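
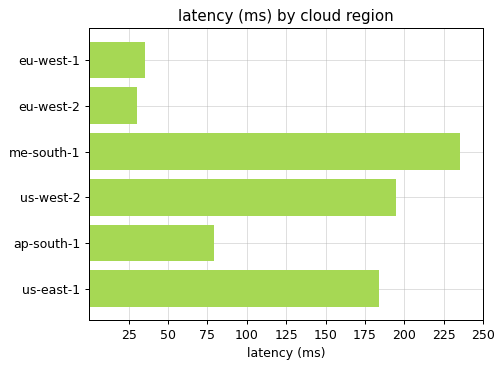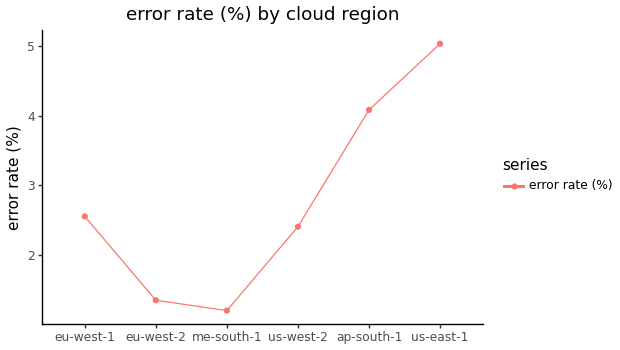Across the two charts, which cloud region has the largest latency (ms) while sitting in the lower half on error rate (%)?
me-south-1

Chart 2 median error rate (%) ≈ 2.5; below-median cloud regions: eu-west-2, me-south-1, us-west-2. Among those, me-south-1 has the highest latency (ms) (≈ 225).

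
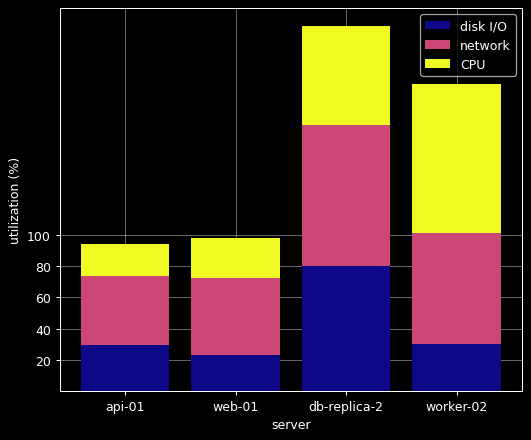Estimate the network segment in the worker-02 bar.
network top ≈ 100, bottom ≈ 40; segment ≈ 60.

≈ 60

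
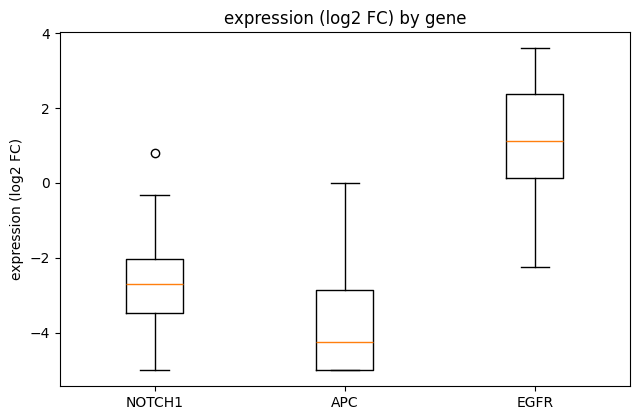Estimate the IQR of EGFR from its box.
Q3 ≈ 2.5, Q1 ≈ 0.0; IQR ≈ 2.5.

≈ 2.5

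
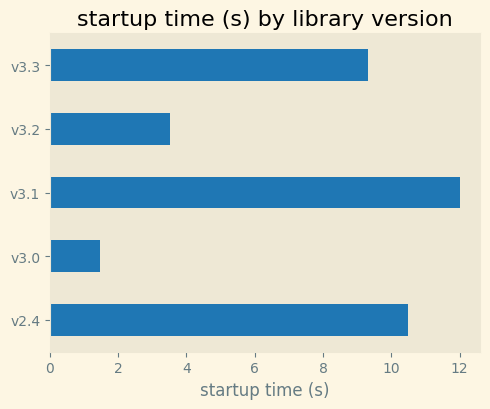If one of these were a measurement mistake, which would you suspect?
v3.0 ≈ 1; the rest sit between ≈ 4 and ≈ 12.

v3.0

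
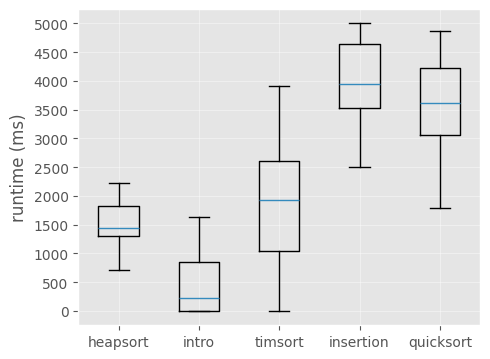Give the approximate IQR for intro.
Q3 ≈ 1000, Q1 ≈ 0; IQR ≈ 1000.

≈ 1000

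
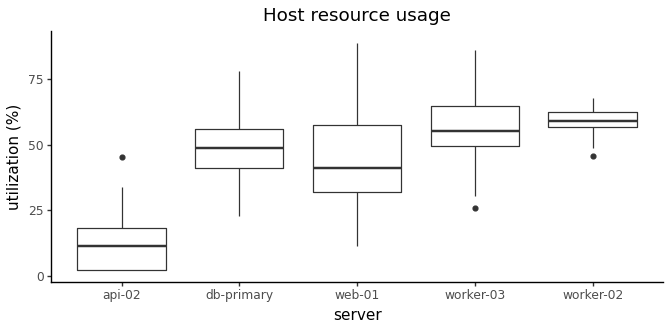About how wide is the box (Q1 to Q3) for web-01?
Q3 ≈ 60, Q1 ≈ 30; IQR ≈ 30.

≈ 30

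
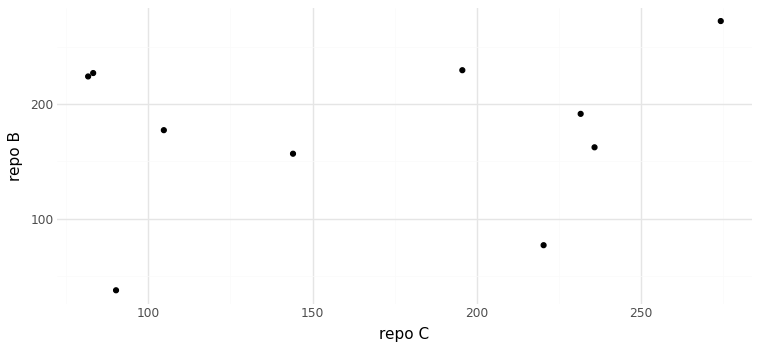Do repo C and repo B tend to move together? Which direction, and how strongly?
no clear correlation

Points are roughly uncorrelated; weak (|r| ≈ 0.2).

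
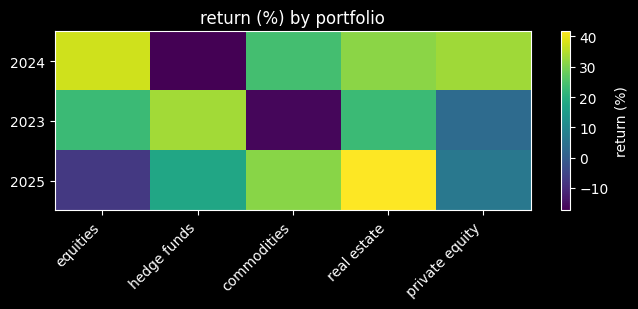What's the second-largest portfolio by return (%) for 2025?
commodities

Top 3 for 2025: real estate ≈ 40, commodities ≈ 30, hedge funds ≈ 20.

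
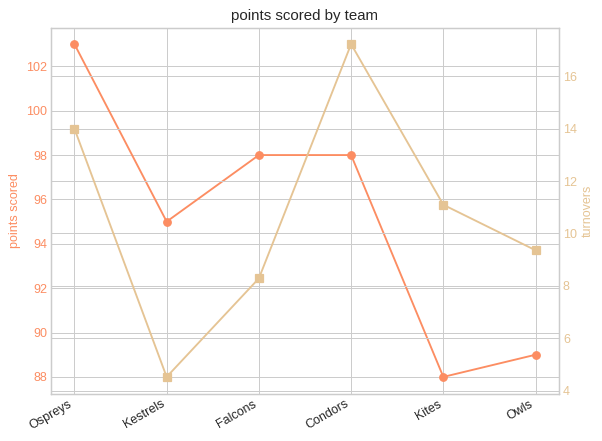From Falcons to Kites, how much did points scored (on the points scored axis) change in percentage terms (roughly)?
≈ -10.2%

Falcons ≈ 98, Kites ≈ 88; (88 − 98) / 98 ≈ -10.2%.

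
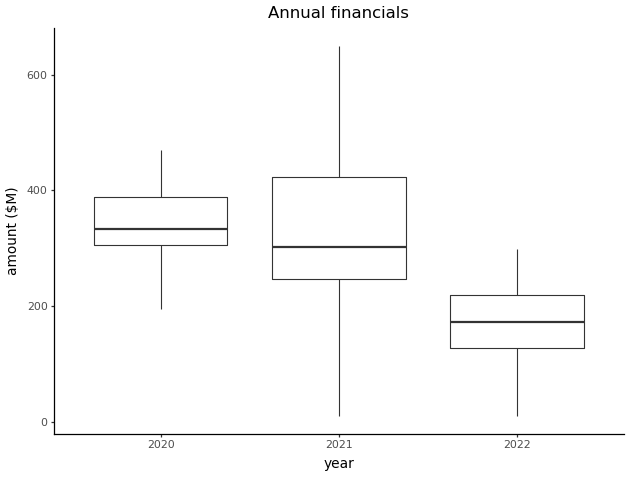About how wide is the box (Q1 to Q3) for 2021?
≈ 180

Q3 ≈ 420, Q1 ≈ 240; IQR ≈ 180.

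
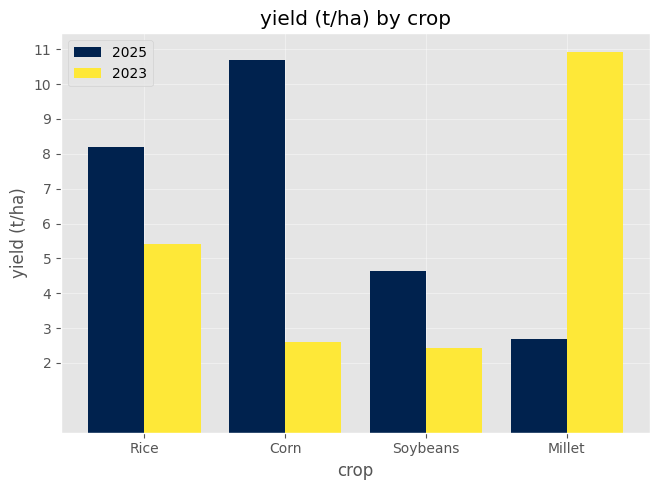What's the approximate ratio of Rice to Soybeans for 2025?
Rice ≈ 8, Soybeans ≈ 5; 8/5 ≈ 1.6.

≈ 1.6×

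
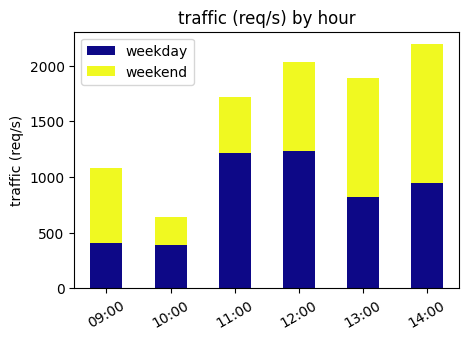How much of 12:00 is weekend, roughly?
≈ 800

weekend top ≈ 2000, bottom ≈ 1200; segment ≈ 800.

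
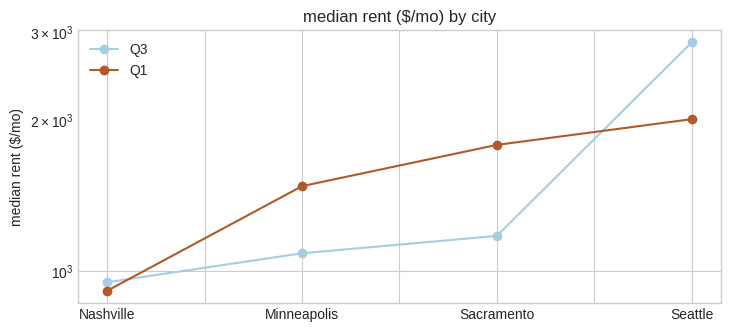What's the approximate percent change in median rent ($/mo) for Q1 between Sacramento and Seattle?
Sacramento ≈ 1800, Seattle ≈ 2000; (2000 − 1800) / 1800 ≈ +11.1%.

≈ +11.1%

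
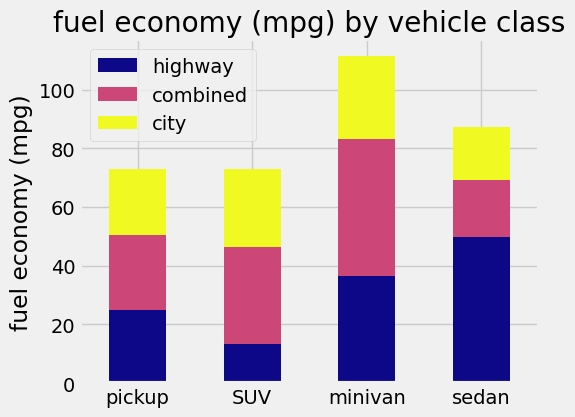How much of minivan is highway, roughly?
≈ 40

highway top ≈ 40, bottom ≈ 0; segment ≈ 40.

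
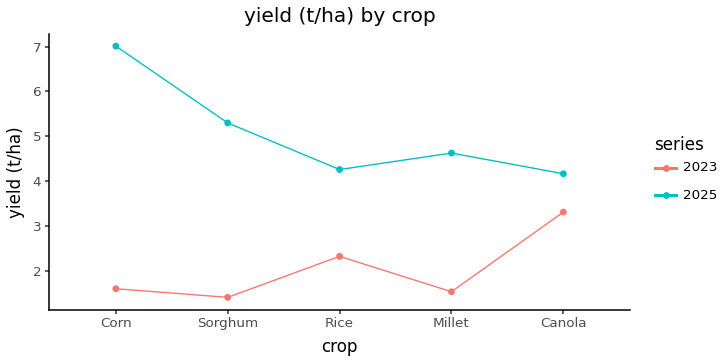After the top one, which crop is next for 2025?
Sorghum

Top 3 for 2025: Corn ≈ 7.0, Sorghum ≈ 5.5, Millet ≈ 4.5.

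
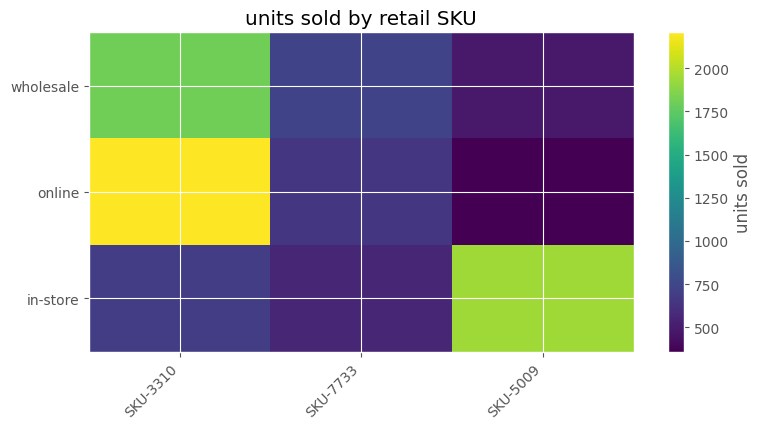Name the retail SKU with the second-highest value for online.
SKU-7733

Top 3 for online: SKU-3310 ≈ 2200, SKU-7733 ≈ 600, SKU-5009 ≈ 400.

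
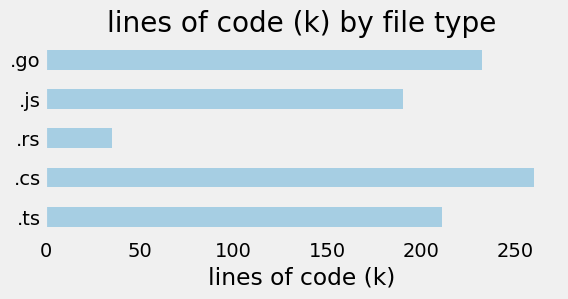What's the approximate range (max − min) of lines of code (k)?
Max .cs ≈ 250, min .rs ≈ 25; range ≈ 225.

≈ 225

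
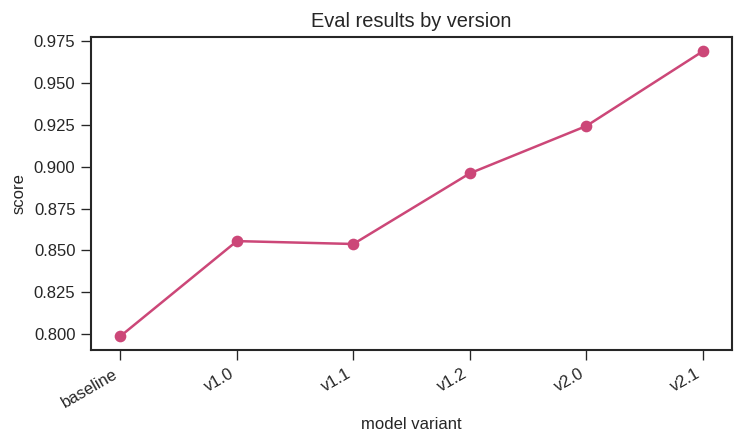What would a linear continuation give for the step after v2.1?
Last three: 0.90, 0.92, 0.96 → slope ≈ 0.03/step → next ≈ 0.99.

≈ 0.99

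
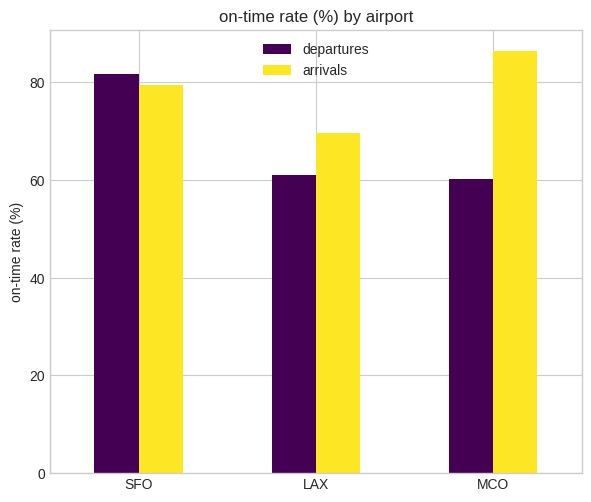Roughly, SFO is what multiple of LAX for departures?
SFO ≈ 80, LAX ≈ 60; 80/60 ≈ 1.33.

≈ 1.33×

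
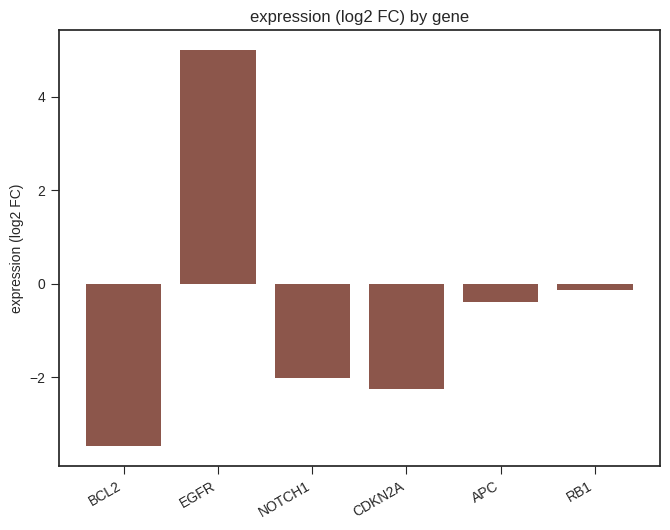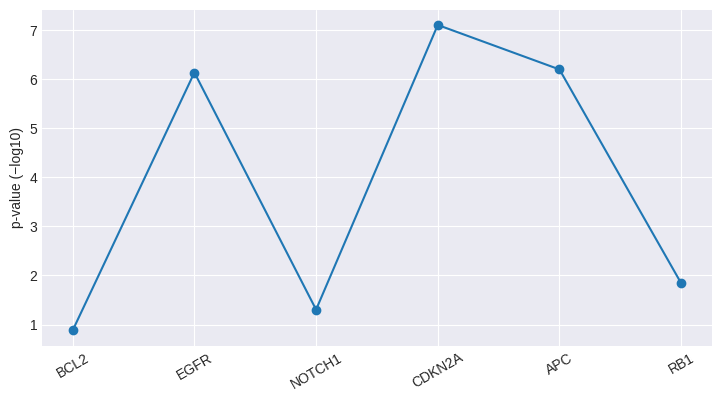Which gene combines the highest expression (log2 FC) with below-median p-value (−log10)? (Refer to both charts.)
Chart 2 median p-value (−log10) ≈ 4; below-median genes: BCL2, NOTCH1, RB1. Among those, RB1 has the highest expression (log2 FC) (≈ 0).

RB1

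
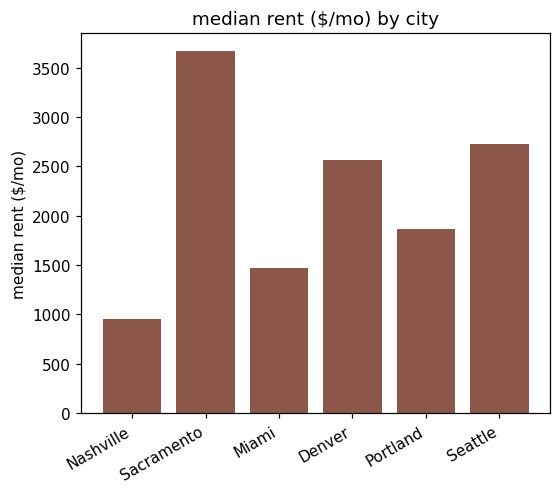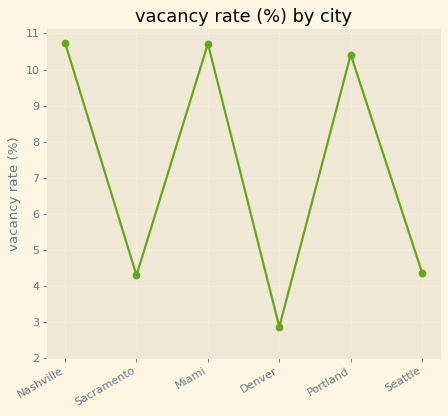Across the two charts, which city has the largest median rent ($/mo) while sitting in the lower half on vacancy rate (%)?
Sacramento

Chart 2 median vacancy rate (%) ≈ 7; below-median cities: Sacramento, Denver, Seattle. Among those, Sacramento has the highest median rent ($/mo) (≈ 3500).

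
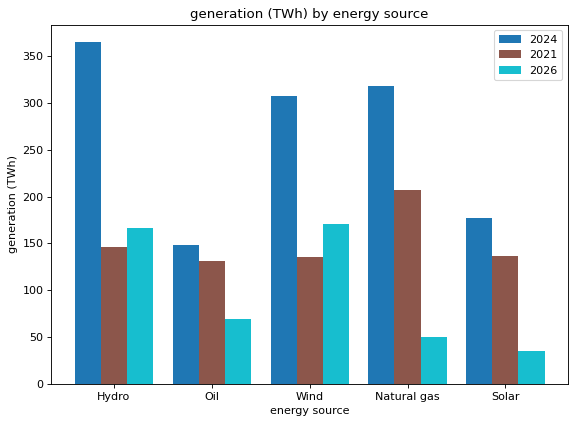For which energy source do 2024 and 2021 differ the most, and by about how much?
Hydro, ≈ 200 TWh

Hydro: 2024 ≈ 350, 2021 ≈ 150 → gap ≈ 200. Next-largest (Wind) is only ≈ 150.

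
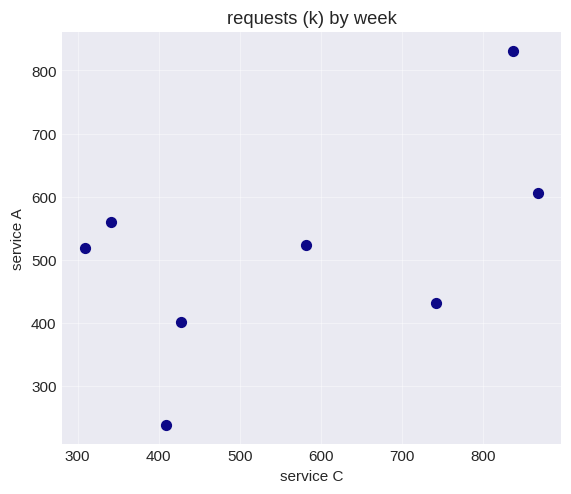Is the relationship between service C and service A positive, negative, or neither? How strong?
positive, moderate

Points are positively correlated; moderate (|r| ≈ 0.5).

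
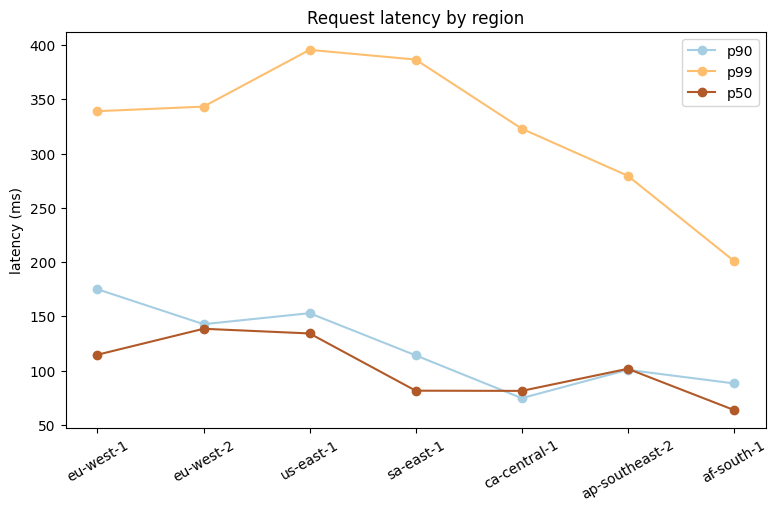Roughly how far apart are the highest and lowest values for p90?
Max eu-west-1 ≈ 200, min ca-central-1 ≈ 50; range ≈ 150.

≈ 150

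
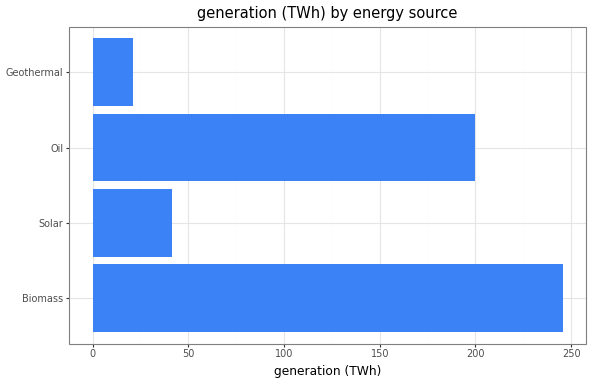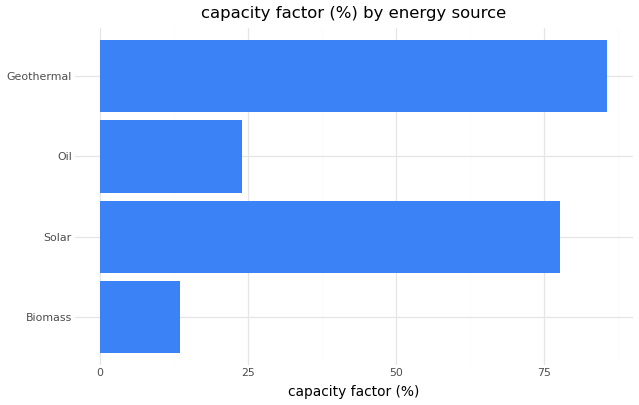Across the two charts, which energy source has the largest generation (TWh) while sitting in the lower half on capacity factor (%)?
Chart 2 median capacity factor (%) ≈ 50; below-median energy sources: Biomass, Oil. Among those, Biomass has the highest generation (TWh) (≈ 250).

Biomass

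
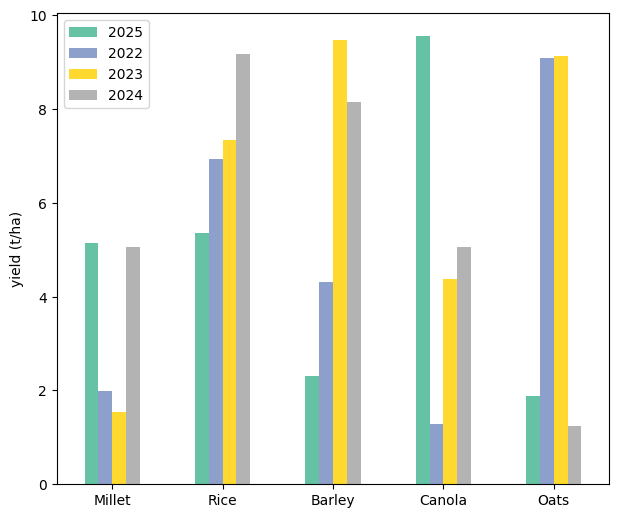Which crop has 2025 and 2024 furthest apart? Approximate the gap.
Barley, ≈ 6 t/ha

Barley: 2025 ≈ 2, 2024 ≈ 8 → gap ≈ 6. Next-largest (Canola) is only ≈ 5.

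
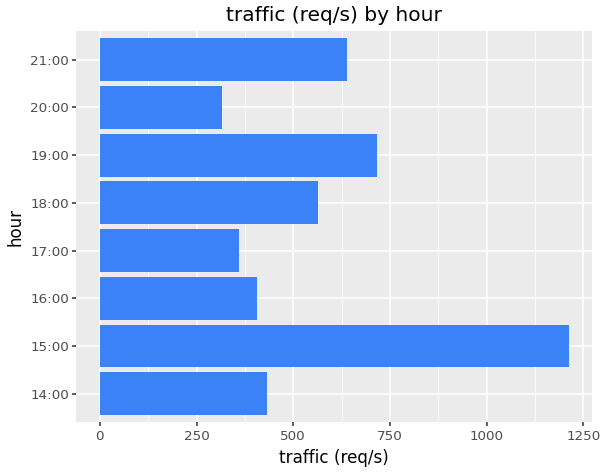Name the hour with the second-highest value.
19:00

Top 3: 15:00 ≈ 1200, 19:00 ≈ 800, 21:00 ≈ 600.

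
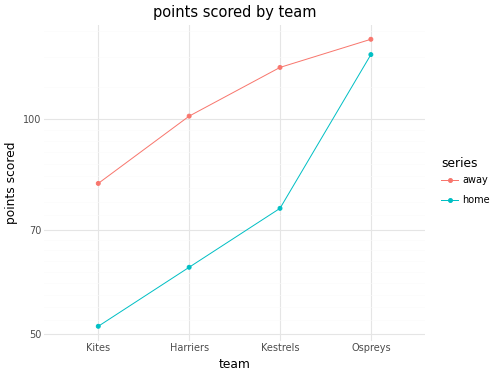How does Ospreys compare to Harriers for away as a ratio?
≈ 1.3×

Ospreys ≈ 130, Harriers ≈ 100; 130/100 ≈ 1.3.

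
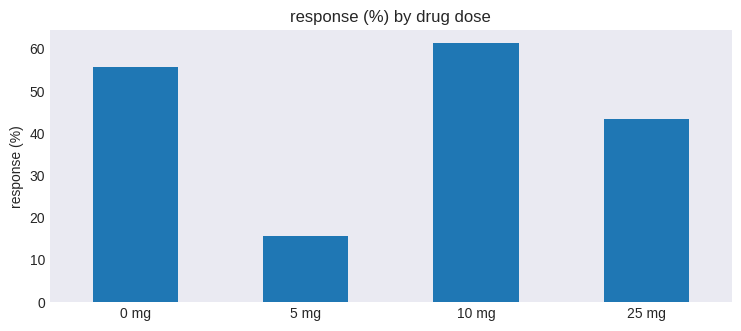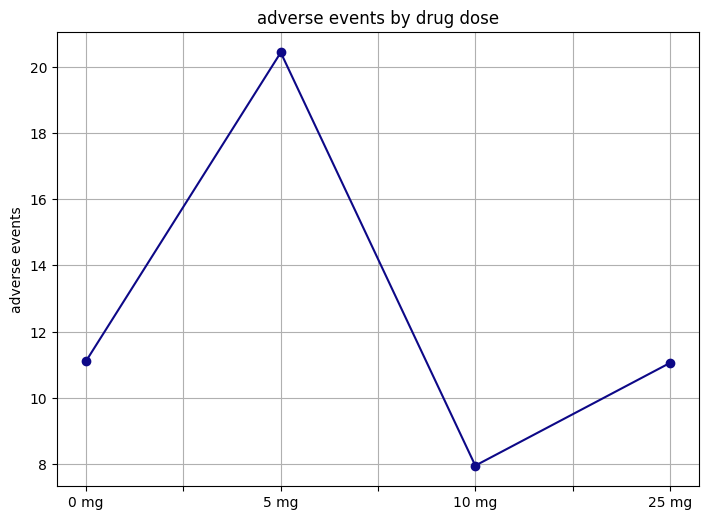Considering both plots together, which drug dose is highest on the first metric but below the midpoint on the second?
Chart 2 median adverse events ≈ 12; below-median drug doses: 10 mg, 25 mg. Among those, 10 mg has the highest response (%) (≈ 60).

10 mg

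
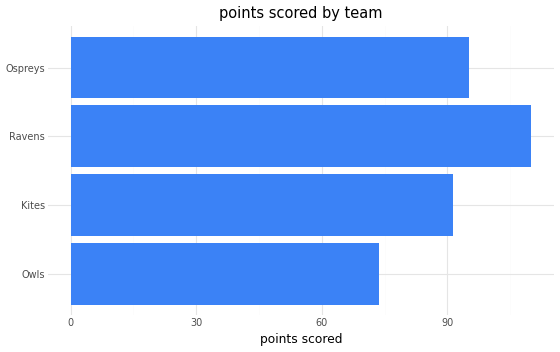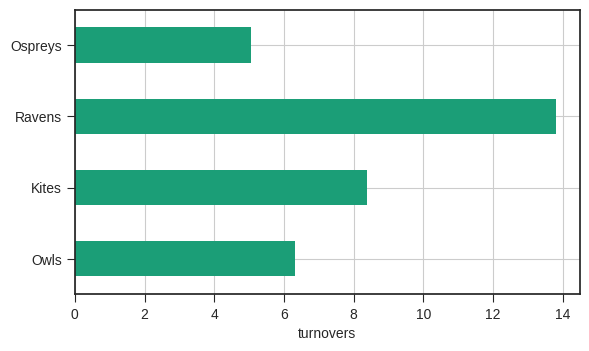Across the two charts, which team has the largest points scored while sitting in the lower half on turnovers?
Ospreys

Chart 2 median turnovers ≈ 8; below-median teams: Owls, Ospreys. Among those, Ospreys has the highest points scored (≈ 100).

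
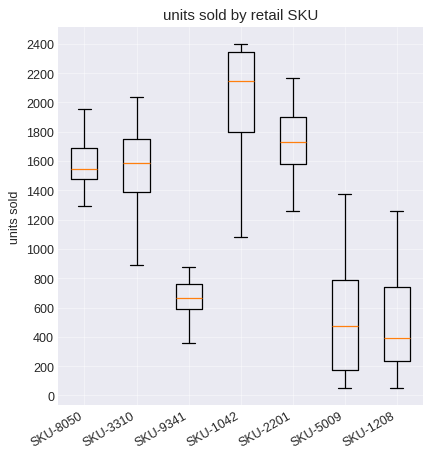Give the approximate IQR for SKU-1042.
Q3 ≈ 2400, Q1 ≈ 1800; IQR ≈ 600.

≈ 600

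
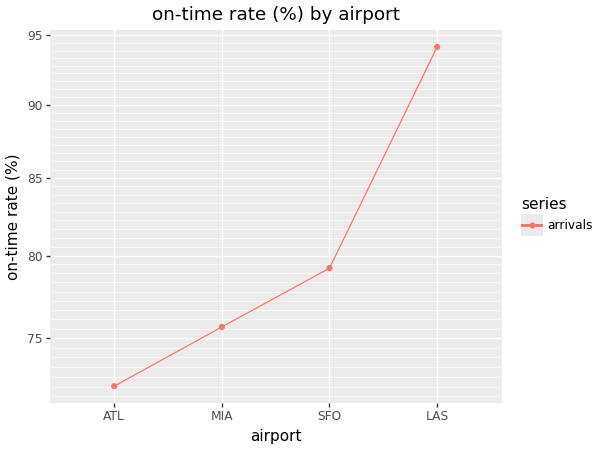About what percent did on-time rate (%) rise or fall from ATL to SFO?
≈ +11.1%

ATL ≈ 72, SFO ≈ 80; (80 − 72) / 72 ≈ +11.1%.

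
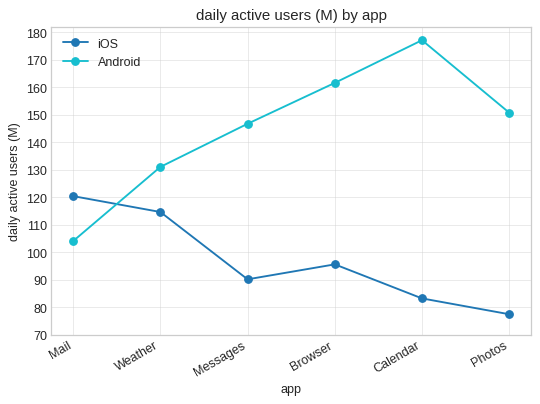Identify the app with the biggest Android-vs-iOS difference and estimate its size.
Calendar, ≈ 100 M

Calendar: Android ≈ 180, iOS ≈ 80 → gap ≈ 100. Next-largest (Photos) is only ≈ 70.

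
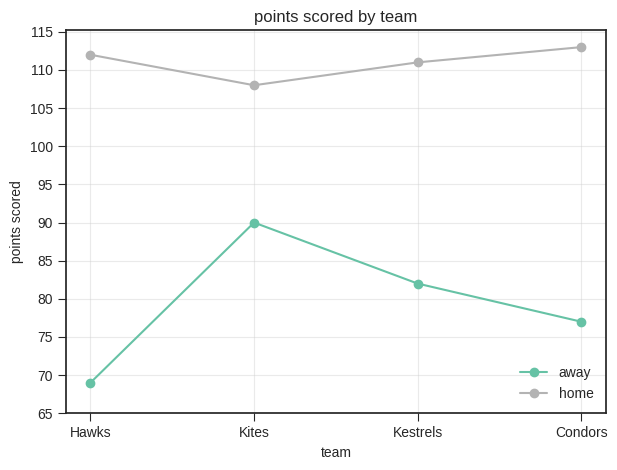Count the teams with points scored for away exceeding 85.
1

Above 85: Kites.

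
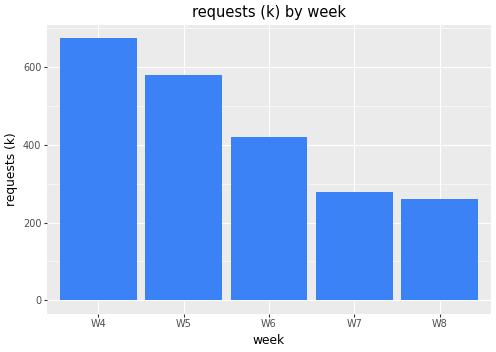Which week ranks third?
Top 4: W4 ≈ 700, W5 ≈ 600, W6 ≈ 400, W7 ≈ 300.

W6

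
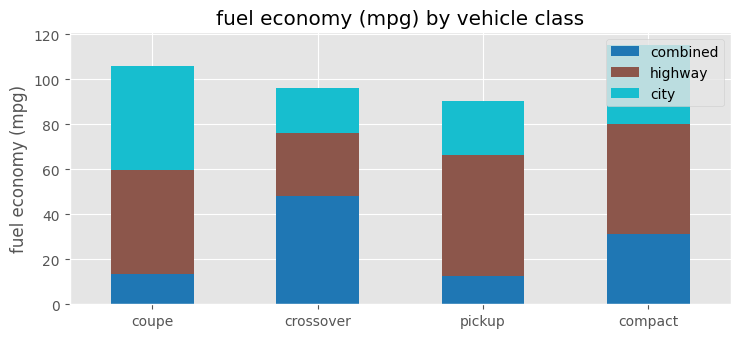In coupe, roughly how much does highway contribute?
≈ 50

highway top ≈ 60, bottom ≈ 10; segment ≈ 50.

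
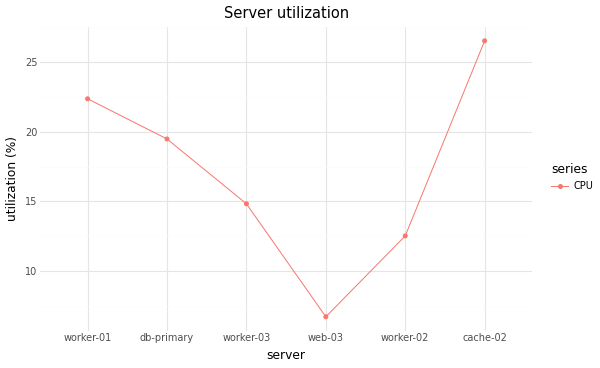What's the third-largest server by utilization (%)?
db-primary

Top 4: cache-02 ≈ 26, worker-01 ≈ 22, db-primary ≈ 20, worker-03 ≈ 14.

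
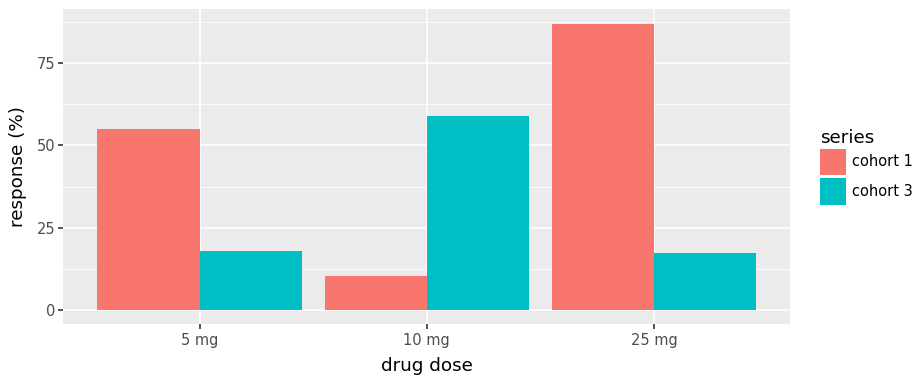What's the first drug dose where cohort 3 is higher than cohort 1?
5 mg: cohort 3 ≈ 20 vs cohort 1 ≈ 50 (not yet); 10 mg: cohort 3 ≈ 60 vs cohort 1 ≈ 10 (first crossover).

10 mg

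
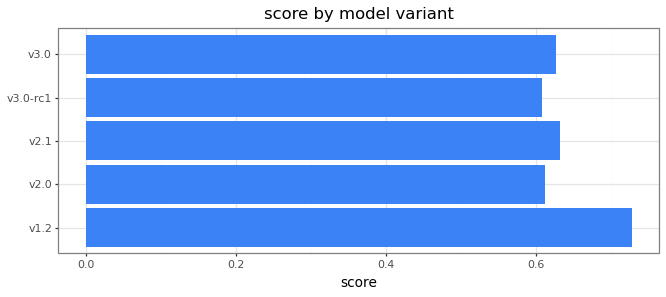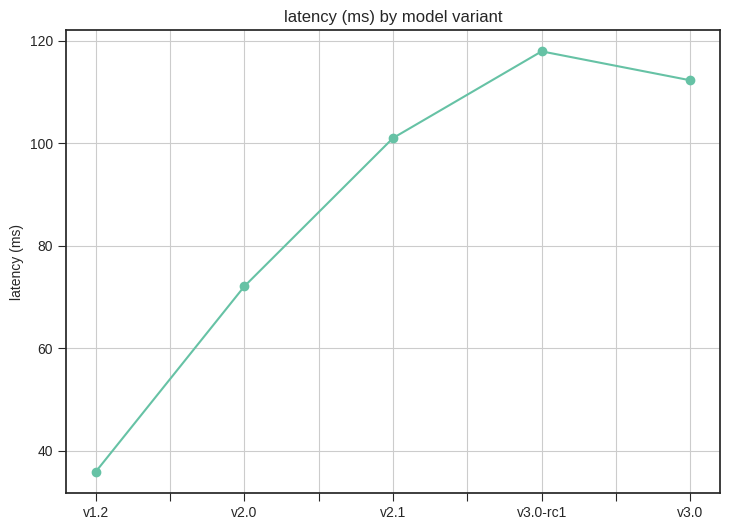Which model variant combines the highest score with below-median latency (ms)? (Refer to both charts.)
v1.2

Chart 2 median latency (ms) ≈ 100; below-median model variants: v1.2, v2.0. Among those, v1.2 has the highest score (≈ 0.7).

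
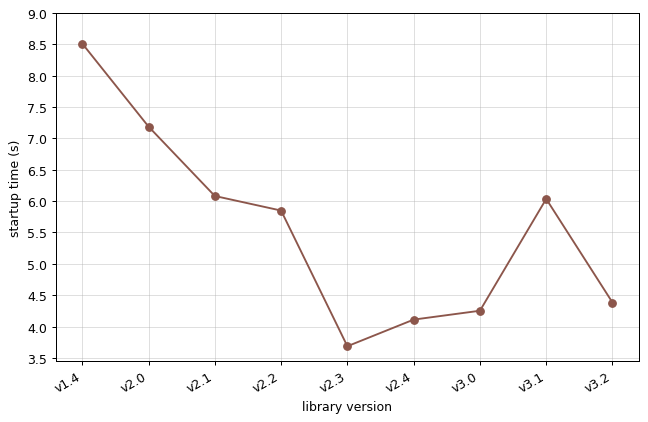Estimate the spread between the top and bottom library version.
≈ 5.0

Max v1.4 ≈ 8.5, min v2.3 ≈ 3.5; range ≈ 5.0.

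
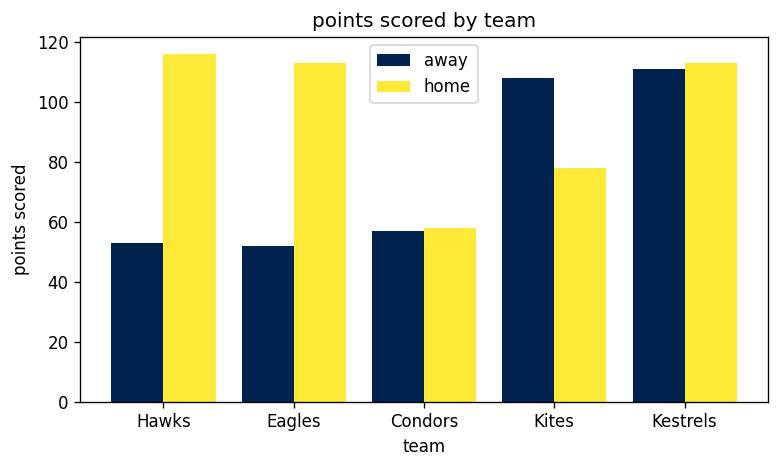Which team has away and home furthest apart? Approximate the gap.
Hawks: away ≈ 50, home ≈ 120 → gap ≈ 70. Next-largest (Eagles) is only ≈ 60.

Hawks, ≈ 70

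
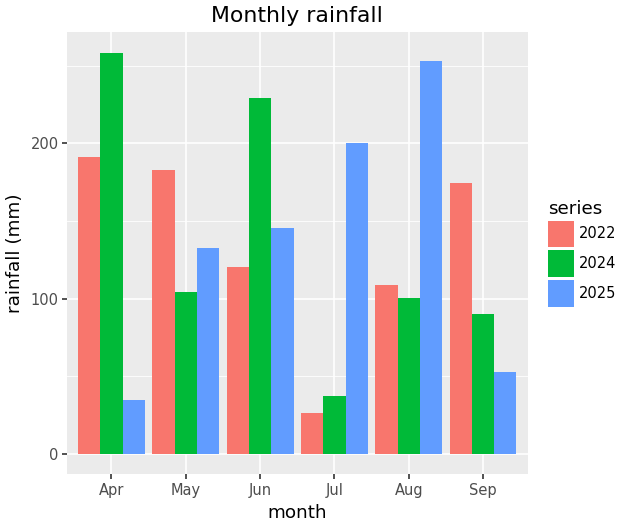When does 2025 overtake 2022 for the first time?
Jun

May: 2025 ≈ 125 vs 2022 ≈ 175 (not yet); Jun: 2025 ≈ 150 vs 2022 ≈ 125 (first crossover).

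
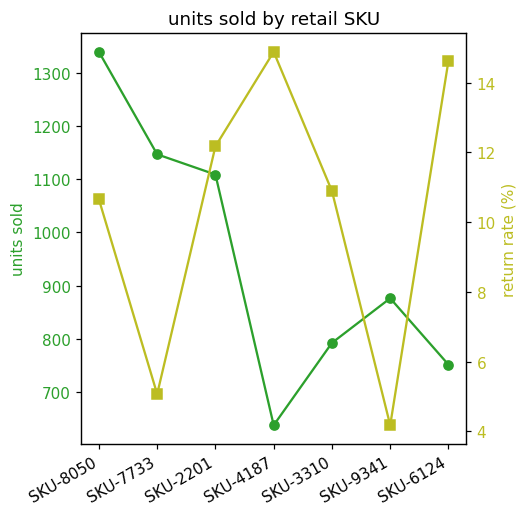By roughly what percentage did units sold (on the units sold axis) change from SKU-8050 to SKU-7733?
≈ -15.4%

SKU-8050 ≈ 1300, SKU-7733 ≈ 1100; (1100 − 1300) / 1300 ≈ -15.4%.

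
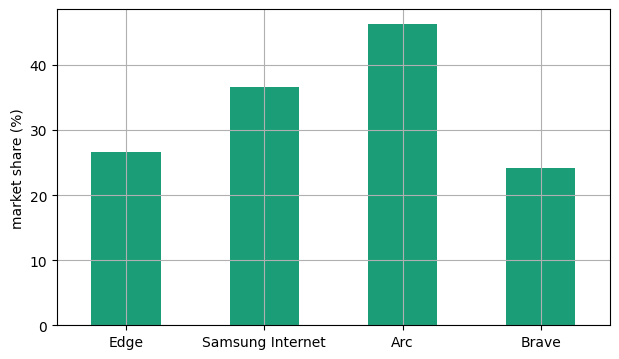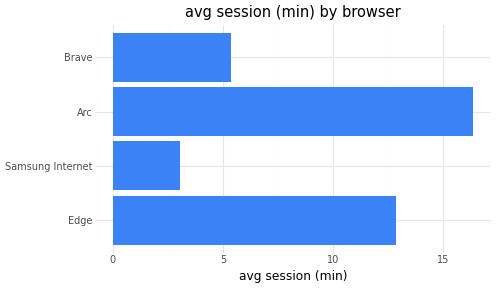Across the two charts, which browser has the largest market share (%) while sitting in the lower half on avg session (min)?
Samsung Internet

Chart 2 median avg session (min) ≈ 10; below-median browsers: Samsung Internet, Brave. Among those, Samsung Internet has the highest market share (%) (≈ 35).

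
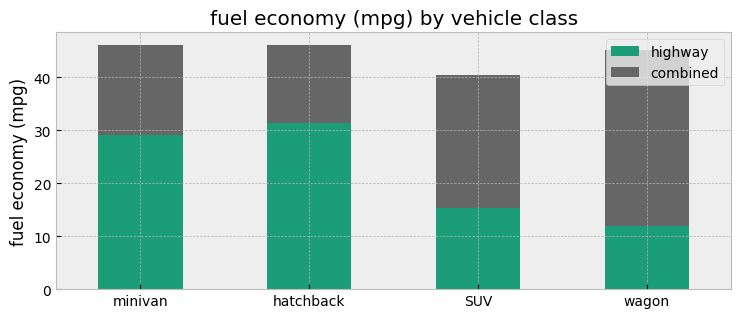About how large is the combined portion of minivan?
combined top ≈ 45, bottom ≈ 30; segment ≈ 15.

≈ 15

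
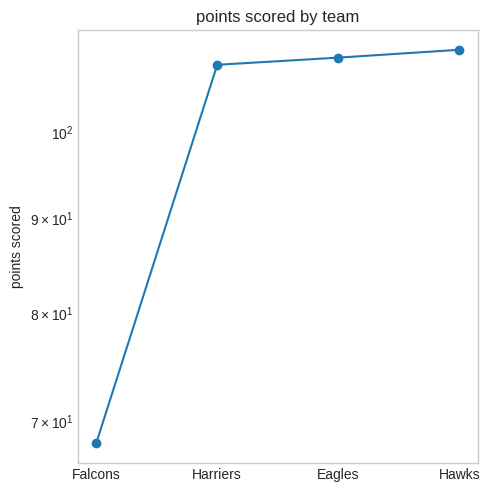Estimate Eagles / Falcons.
Eagles ≈ 110, Falcons ≈ 70; 110/70 ≈ 1.57.

≈ 1.57×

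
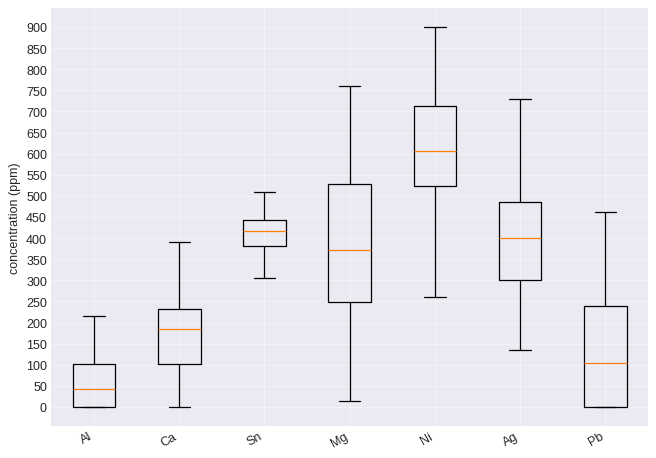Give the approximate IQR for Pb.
Q3 ≈ 250, Q1 ≈ 0; IQR ≈ 250.

≈ 250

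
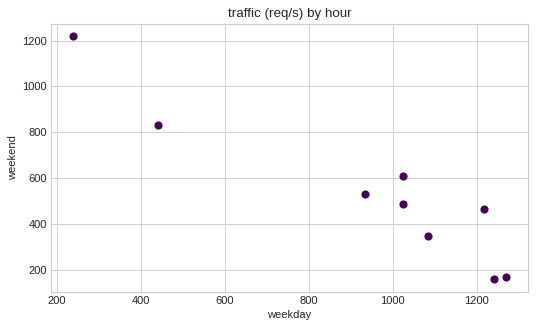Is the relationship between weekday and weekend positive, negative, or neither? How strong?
negative, strong

Points are negatively correlated; strong (|r| ≈ 0.9).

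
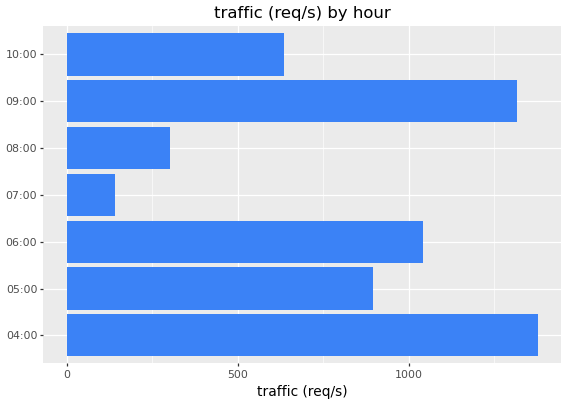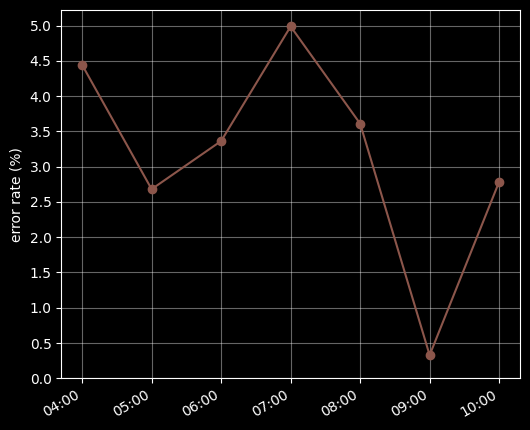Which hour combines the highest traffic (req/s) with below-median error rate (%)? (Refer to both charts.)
Chart 2 median error rate (%) ≈ 3.5; below-median hours: 05:00, 09:00, 10:00. Among those, 09:00 has the highest traffic (req/s) (≈ 1400).

09:00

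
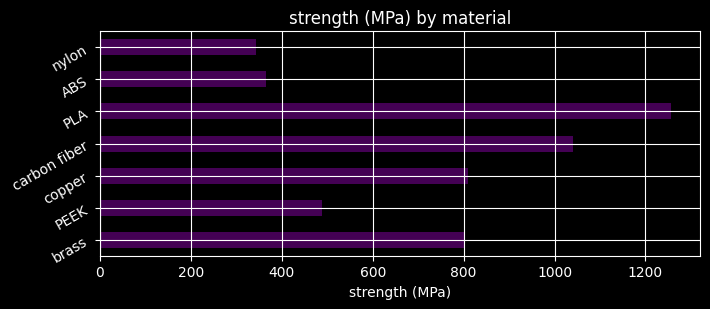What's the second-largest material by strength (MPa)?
carbon fiber

Top 3: PLA ≈ 1200, carbon fiber ≈ 1000, copper ≈ 800.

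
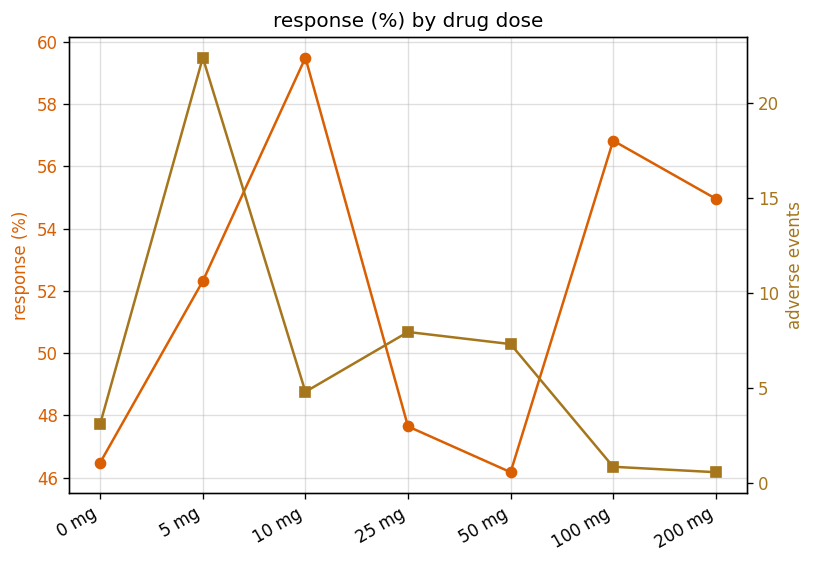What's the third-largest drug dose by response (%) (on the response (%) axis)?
200 mg

Top 4 (on the response (%) axis): 10 mg ≈ 60, 100 mg ≈ 56, 200 mg ≈ 54, 5 mg ≈ 52.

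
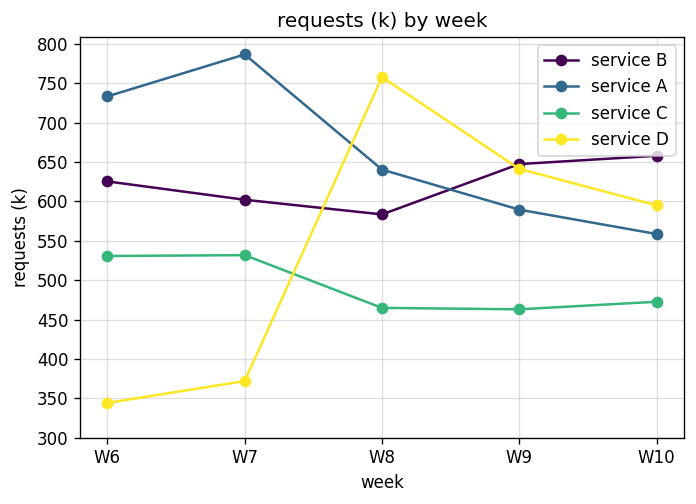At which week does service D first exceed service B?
W7: service D ≈ 350 vs service B ≈ 600 (not yet); W8: service D ≈ 750 vs service B ≈ 600 (first crossover).

W8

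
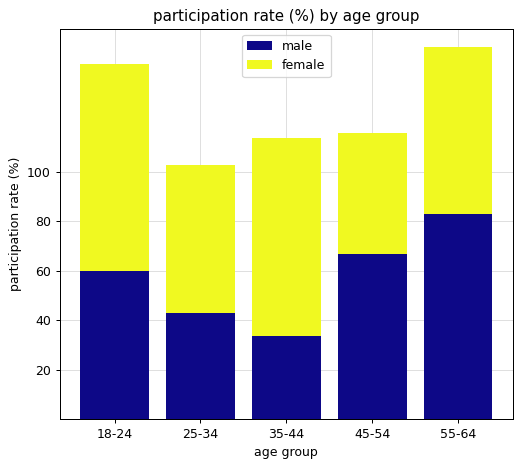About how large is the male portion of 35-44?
male top ≈ 40, bottom ≈ 0; segment ≈ 40.

≈ 40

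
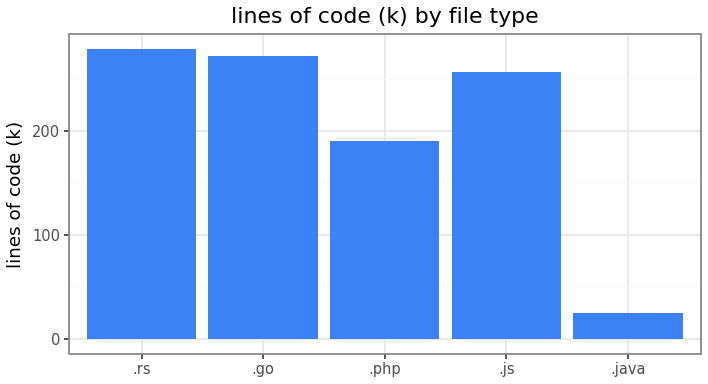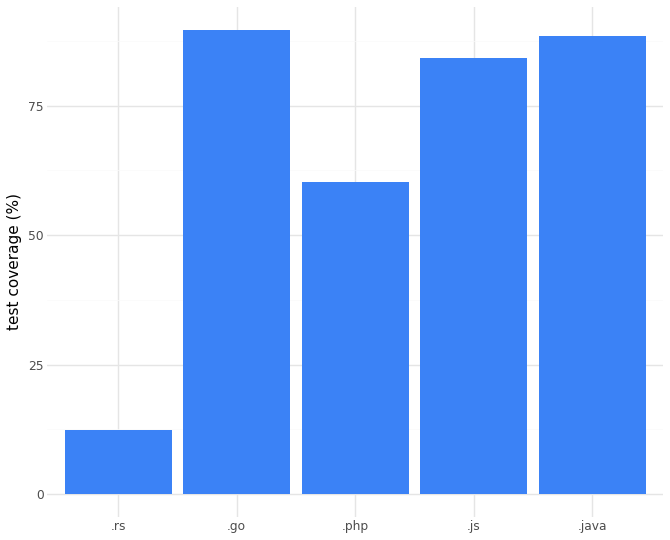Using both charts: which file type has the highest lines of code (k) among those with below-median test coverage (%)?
Chart 2 median test coverage (%) ≈ 80; below-median file types: .rs, .php. Among those, .rs has the highest lines of code (k) (≈ 300).

.rs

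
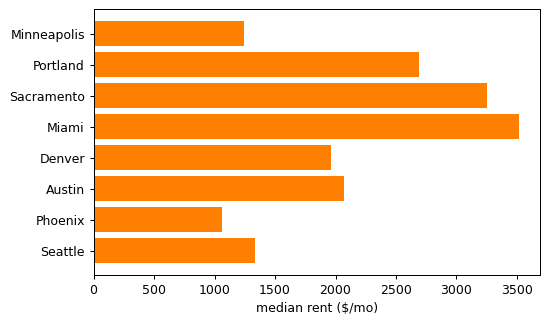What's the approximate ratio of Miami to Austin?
≈ 1.75×

Miami ≈ 3500, Austin ≈ 2000; 3500/2000 ≈ 1.75.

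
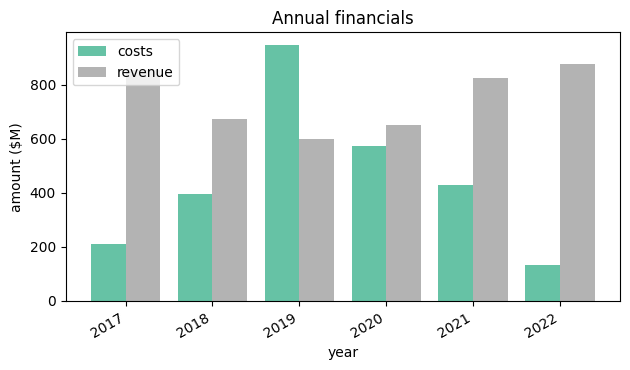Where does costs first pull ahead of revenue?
2019

2018: costs ≈ 400 vs revenue ≈ 700 (not yet); 2019: costs ≈ 900 vs revenue ≈ 600 (first crossover).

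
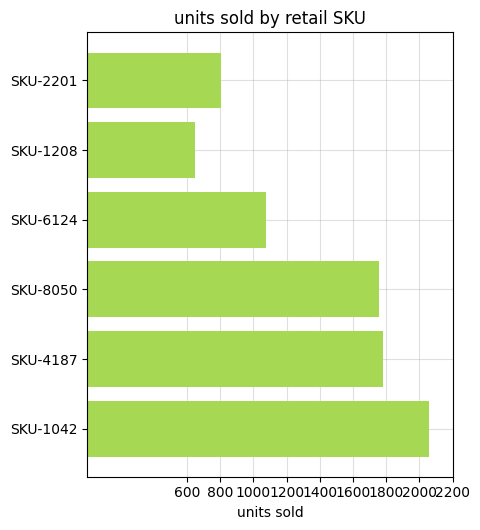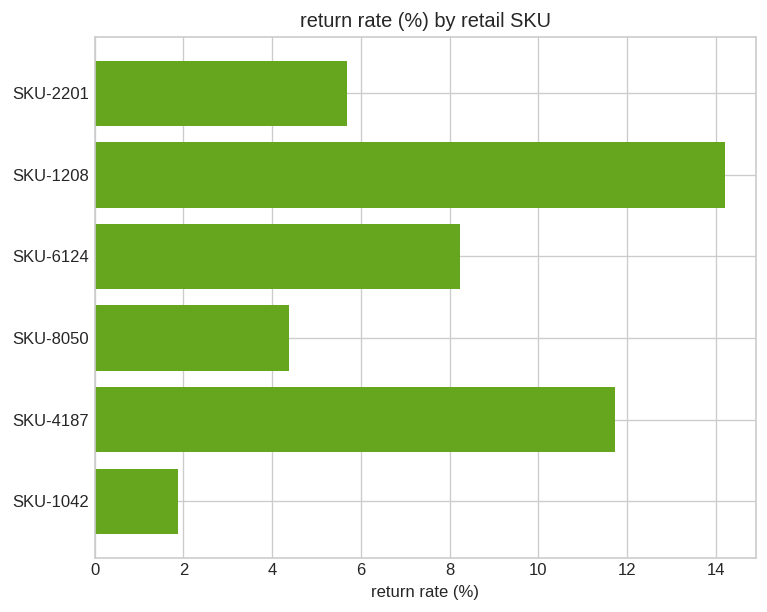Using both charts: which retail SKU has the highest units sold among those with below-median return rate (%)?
SKU-1042

Chart 2 median return rate (%) ≈ 6; below-median retail SKUs: SKU-2201, SKU-8050, SKU-1042. Among those, SKU-1042 has the highest units sold (≈ 2000).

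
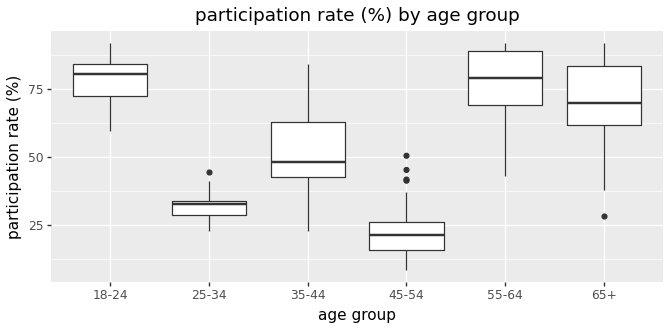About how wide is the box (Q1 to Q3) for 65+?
Q3 ≈ 85, Q1 ≈ 60; IQR ≈ 25.

≈ 25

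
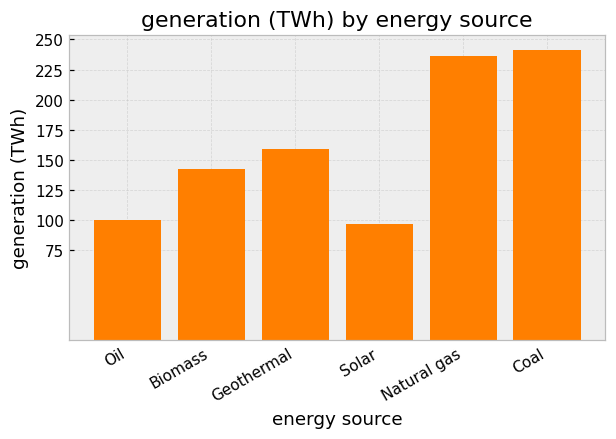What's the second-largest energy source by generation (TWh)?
Top 3: Coal ≈ 250, Natural gas ≈ 225, Geothermal ≈ 150.

Natural gas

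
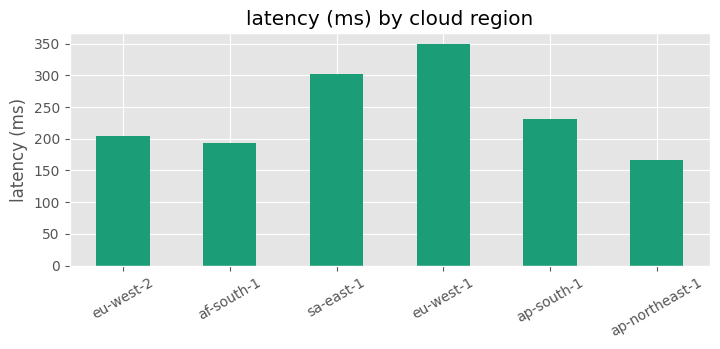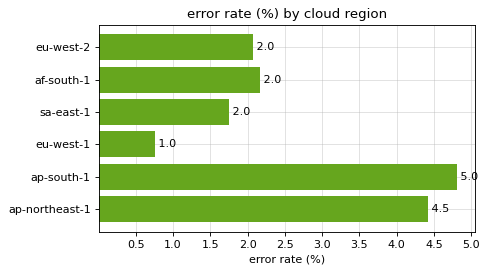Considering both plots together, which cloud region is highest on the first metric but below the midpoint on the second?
eu-west-1

Chart 2 median error rate (%) ≈ 2; below-median cloud regions: eu-west-2, sa-east-1, eu-west-1. Among those, eu-west-1 has the highest latency (ms) (≈ 350).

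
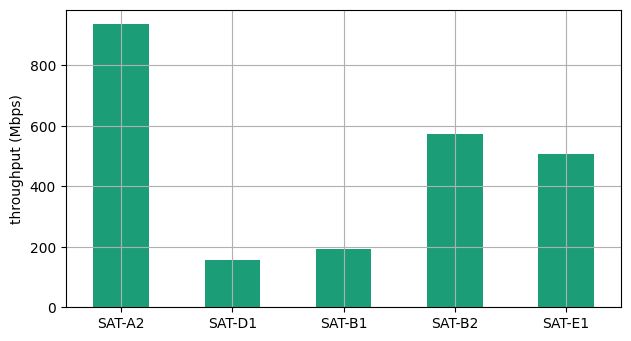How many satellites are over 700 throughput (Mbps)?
Above 700: SAT-A2.

1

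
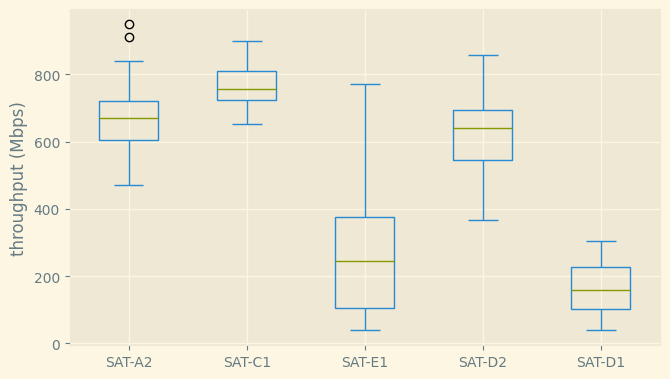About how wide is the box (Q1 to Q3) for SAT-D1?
≈ 100

Q3 ≈ 200, Q1 ≈ 100; IQR ≈ 100.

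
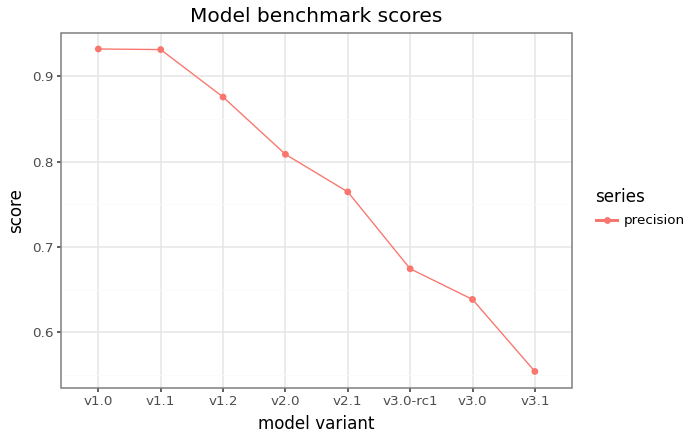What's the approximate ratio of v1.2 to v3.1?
≈ 1.64×

v1.2 ≈ 0.90, v3.1 ≈ 0.55; 0.90/0.55 ≈ 1.64.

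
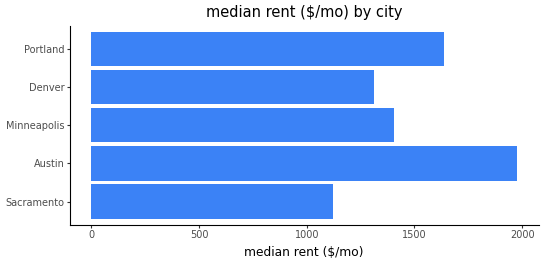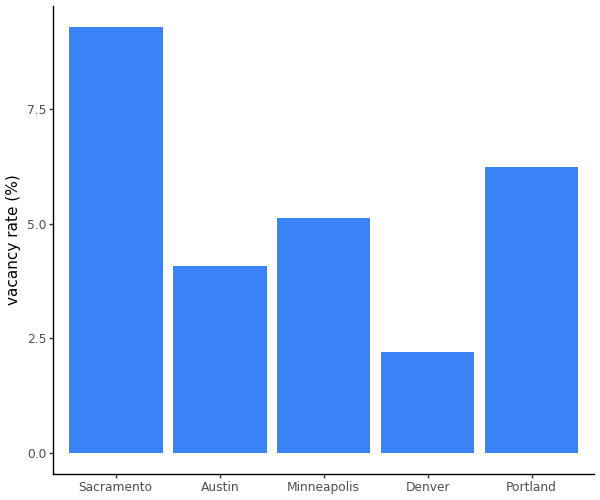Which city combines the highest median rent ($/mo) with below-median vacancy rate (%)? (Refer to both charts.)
Austin

Chart 2 median vacancy rate (%) ≈ 5; below-median cities: Austin, Denver. Among those, Austin has the highest median rent ($/mo) (≈ 2000).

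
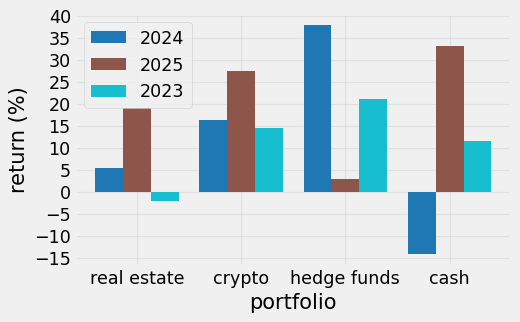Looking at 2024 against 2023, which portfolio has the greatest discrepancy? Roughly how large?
cash: 2024 ≈ -15, 2023 ≈ 10 → gap ≈ 25. Next-largest (hedge funds) is only ≈ 20.

cash, ≈ 25 %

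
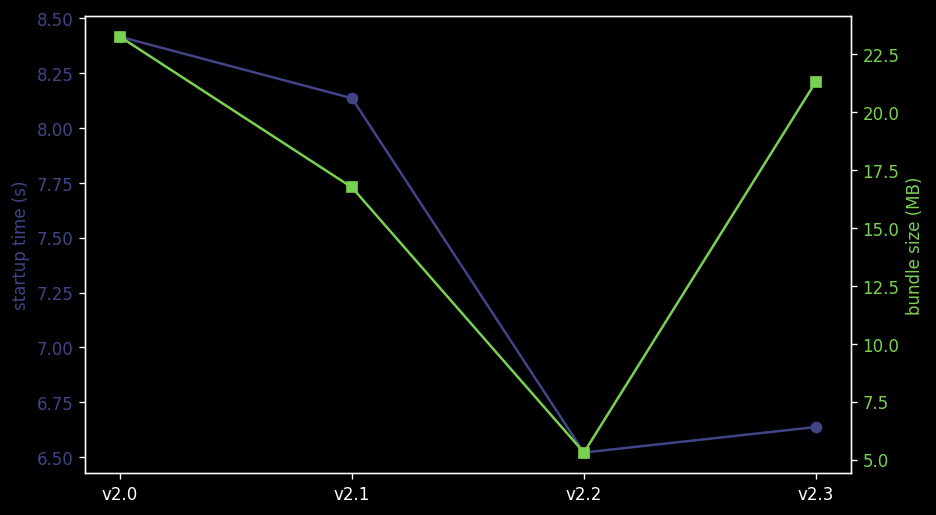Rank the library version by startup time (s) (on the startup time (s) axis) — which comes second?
v2.1

Top 3 (on the startup time (s) axis): v2.0 ≈ 8.4, v2.1 ≈ 8.2, v2.3 ≈ 6.6.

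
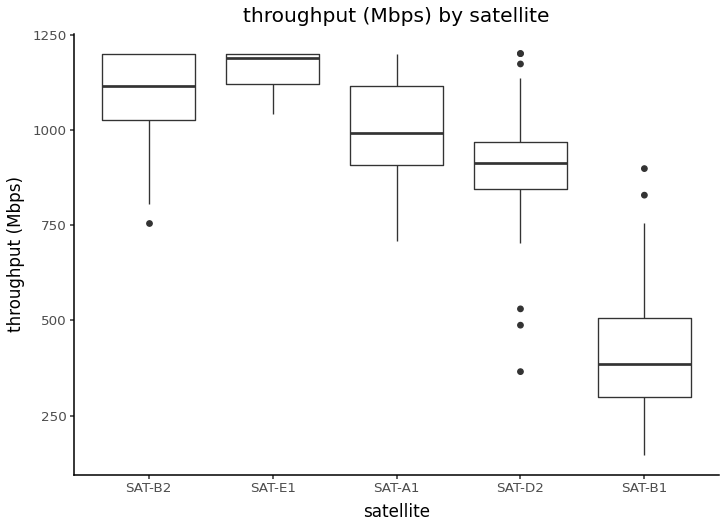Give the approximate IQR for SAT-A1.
≈ 200

Q3 ≈ 1100, Q1 ≈ 900; IQR ≈ 200.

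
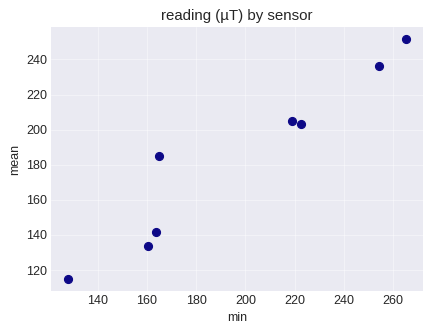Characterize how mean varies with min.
Points are positively correlated; strong (|r| ≈ 1.0).

positive, strong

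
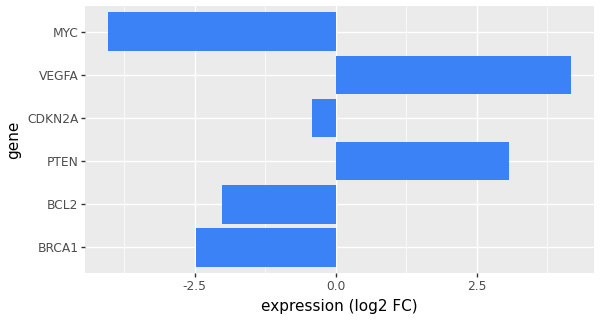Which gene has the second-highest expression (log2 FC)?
PTEN

Top 3: VEGFA ≈ 4, PTEN ≈ 3, CDKN2A ≈ 0.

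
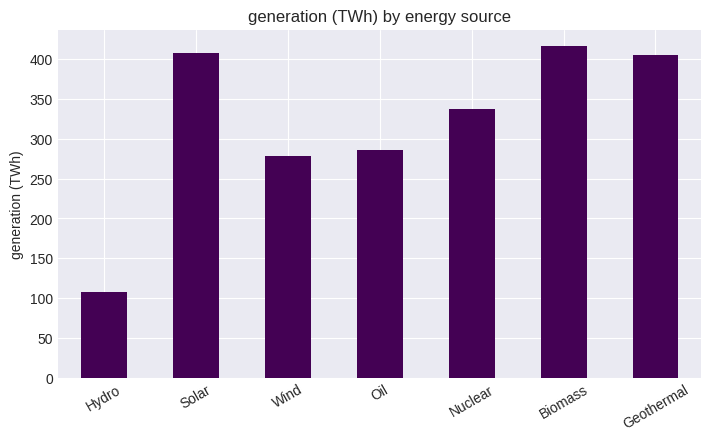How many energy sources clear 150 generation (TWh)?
Above 150: Solar, Wind, Oil, Nuclear, Biomass, Geothermal.

6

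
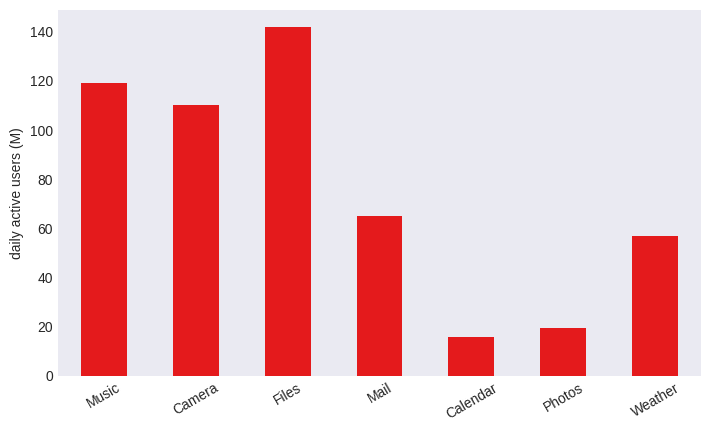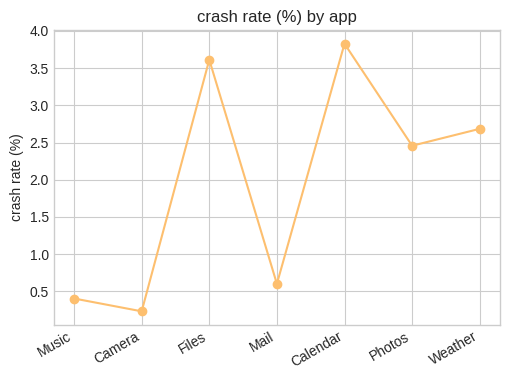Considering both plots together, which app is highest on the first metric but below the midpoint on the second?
Chart 2 median crash rate (%) ≈ 2.5; below-median apps: Music, Camera, Mail. Among those, Music has the highest daily active users (M) (≈ 120).

Music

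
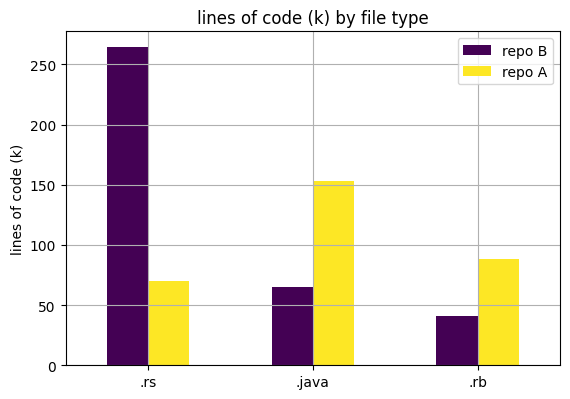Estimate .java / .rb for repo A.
≈ 1.5×

.java ≈ 150, .rb ≈ 100; 150/100 ≈ 1.5.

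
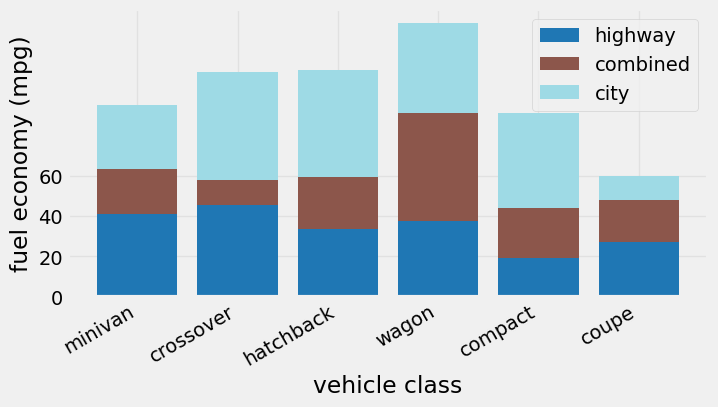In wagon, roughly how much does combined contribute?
≈ 60

combined top ≈ 100, bottom ≈ 40; segment ≈ 60.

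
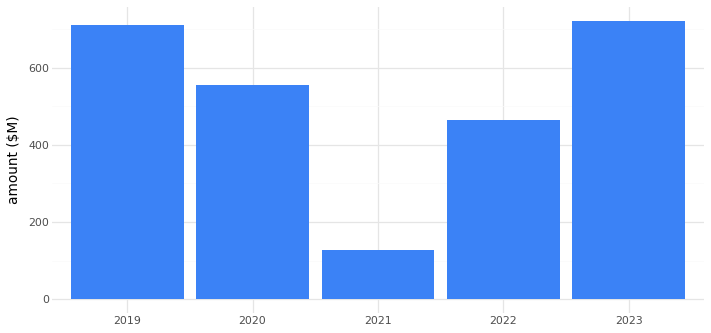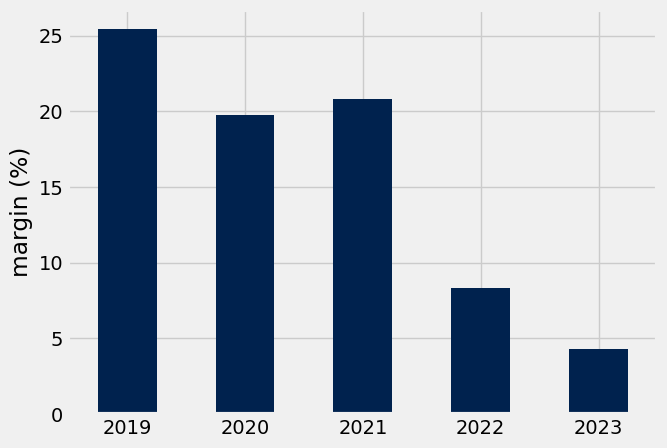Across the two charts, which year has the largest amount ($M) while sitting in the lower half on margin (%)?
Chart 2 median margin (%) ≈ 20; below-median years: 2022, 2023. Among those, 2023 has the highest amount ($M) (≈ 700).

2023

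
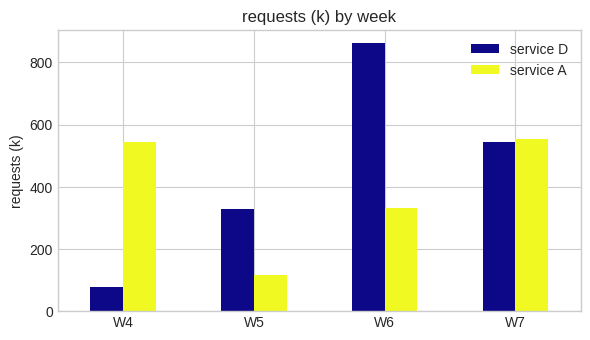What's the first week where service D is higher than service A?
W4: service D ≈ 100 vs service A ≈ 500 (not yet); W5: service D ≈ 300 vs service A ≈ 100 (first crossover).

W5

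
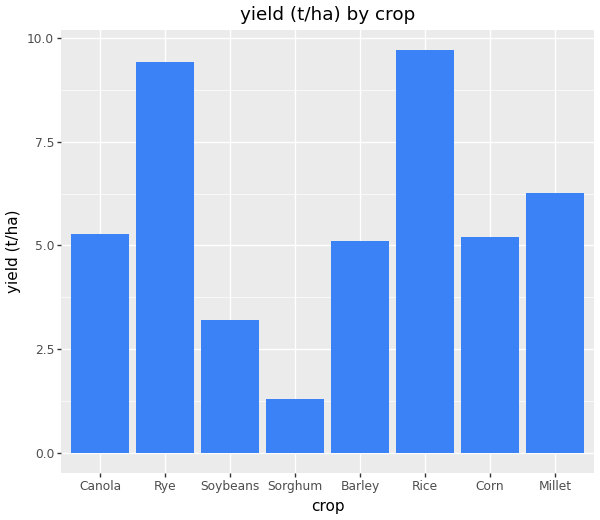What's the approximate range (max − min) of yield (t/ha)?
≈ 9

Max Rice ≈ 10, min Sorghum ≈ 1; range ≈ 9.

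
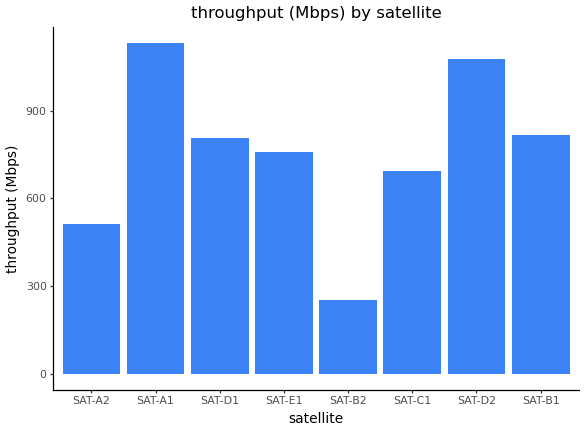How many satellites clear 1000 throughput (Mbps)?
2

Above 1000: SAT-A1, SAT-D2.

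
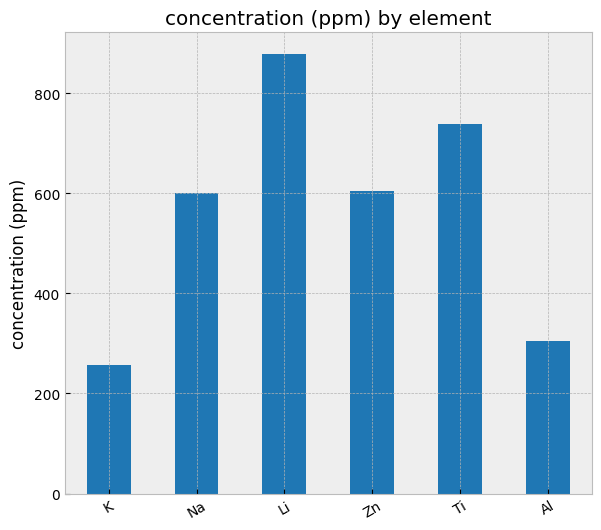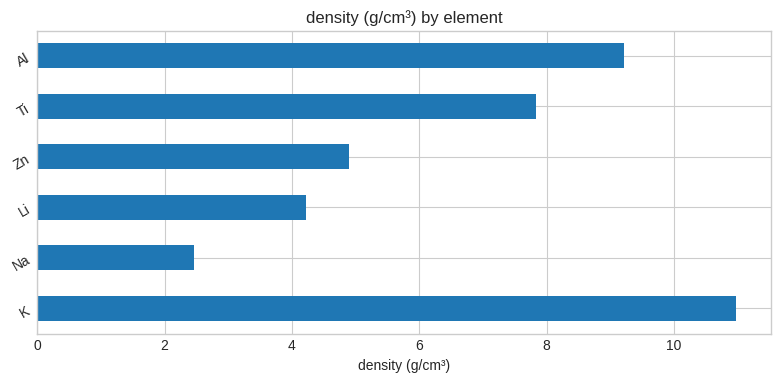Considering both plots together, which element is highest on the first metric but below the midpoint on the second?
Chart 2 median density (g/cm³) ≈ 6; below-median elements: Na, Li, Zn. Among those, Li has the highest concentration (ppm) (≈ 900).

Li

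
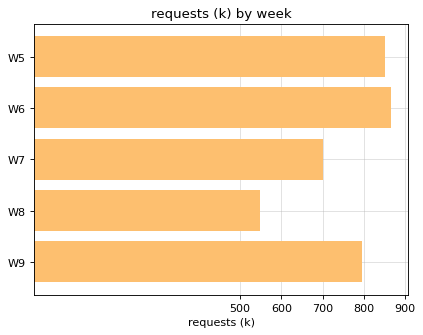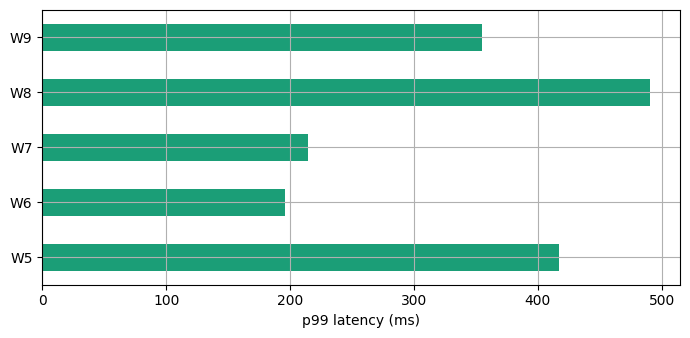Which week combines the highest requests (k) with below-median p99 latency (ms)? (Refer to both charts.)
Chart 2 median p99 latency (ms) ≈ 350; below-median weeks: W6, W7. Among those, W6 has the highest requests (k) (≈ 900).

W6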